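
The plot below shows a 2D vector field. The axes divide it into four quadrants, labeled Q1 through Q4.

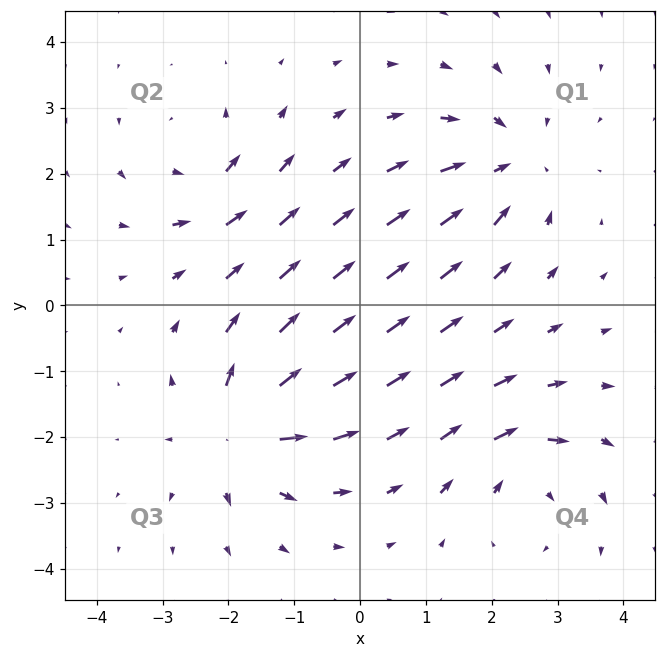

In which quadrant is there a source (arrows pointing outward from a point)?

The source sits at approximately (-1.9, -1.9), which lies in quadrant Q3. The divergence there is about +7, positive as expected for a source.

Q3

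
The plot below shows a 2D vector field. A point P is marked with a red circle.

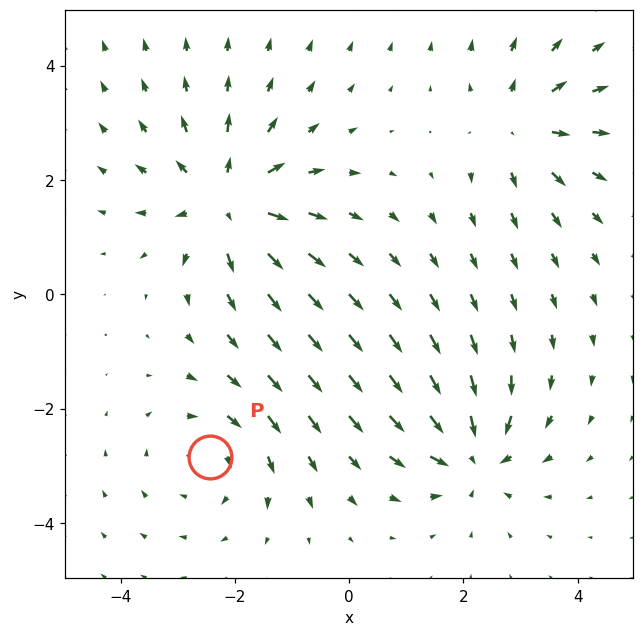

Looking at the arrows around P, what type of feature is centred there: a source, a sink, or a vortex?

vortex

At P (-2.4, -2.8) the arrows circulate clockwise. Divergence ≈0, curl about -3 — near-zero divergence with nonzero curl is a vortex.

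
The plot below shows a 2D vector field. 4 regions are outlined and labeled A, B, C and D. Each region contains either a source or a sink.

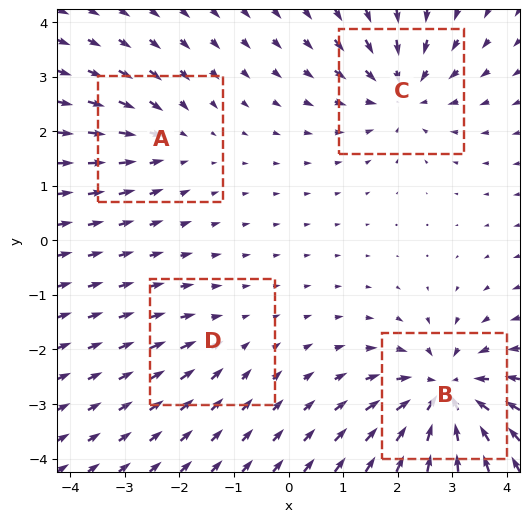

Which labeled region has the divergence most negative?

Divergence at each region's feature centre — A: about -3, B: about -8, C: about -5, D: about -2. Region B is most negative.

B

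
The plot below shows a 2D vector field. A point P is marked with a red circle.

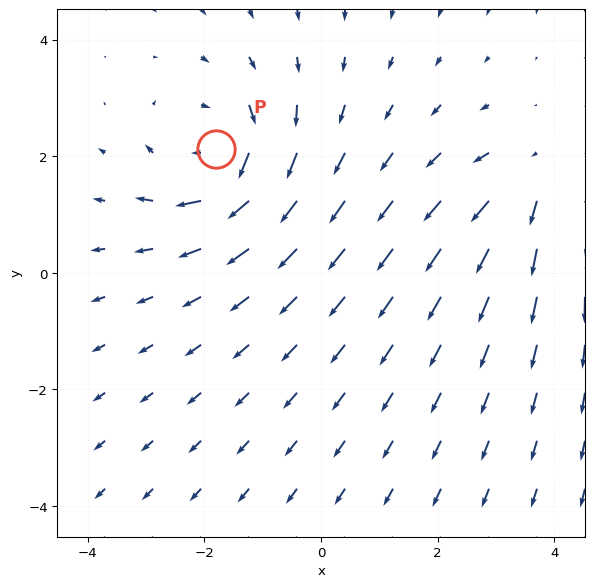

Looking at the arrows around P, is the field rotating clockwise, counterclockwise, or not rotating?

Near P at (-1.8, 2.1) the arrows circulate clockwise. The curl (z-component) there is about -5; negative curl means clockwise rotation.

clockwise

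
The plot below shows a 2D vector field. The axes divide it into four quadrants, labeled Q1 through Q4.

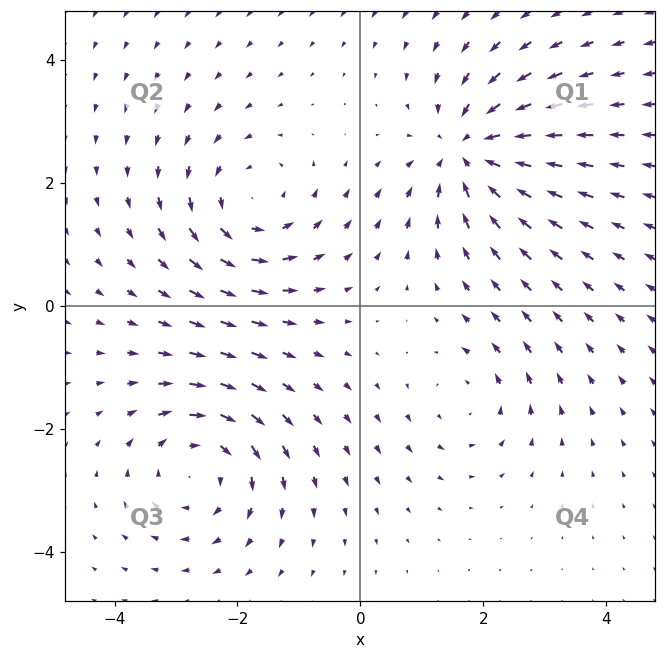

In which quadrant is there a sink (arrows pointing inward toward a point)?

Q1

The sink sits at approximately (1.8, 2.5), which lies in quadrant Q1. The divergence there is about -6, negative as expected for a sink.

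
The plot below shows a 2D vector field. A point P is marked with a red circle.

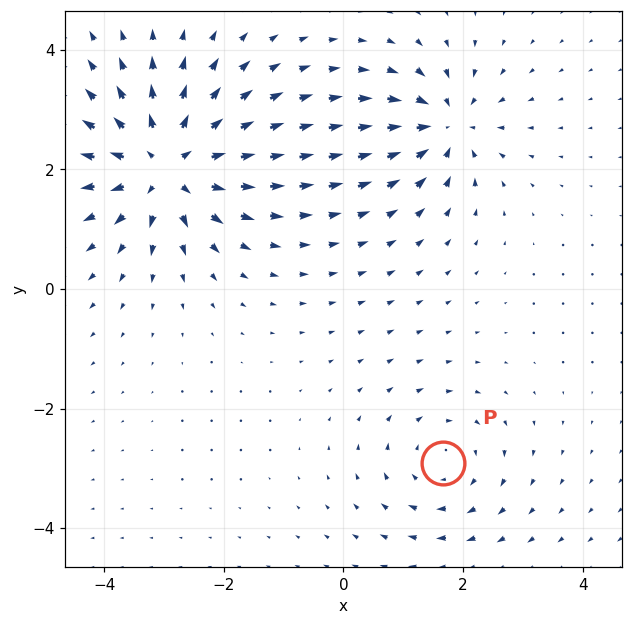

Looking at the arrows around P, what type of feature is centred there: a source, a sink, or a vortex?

vortex

At P (1.7, -2.9) the arrows circulate clockwise. Divergence ≈0, curl about -3 — near-zero divergence with nonzero curl is a vortex.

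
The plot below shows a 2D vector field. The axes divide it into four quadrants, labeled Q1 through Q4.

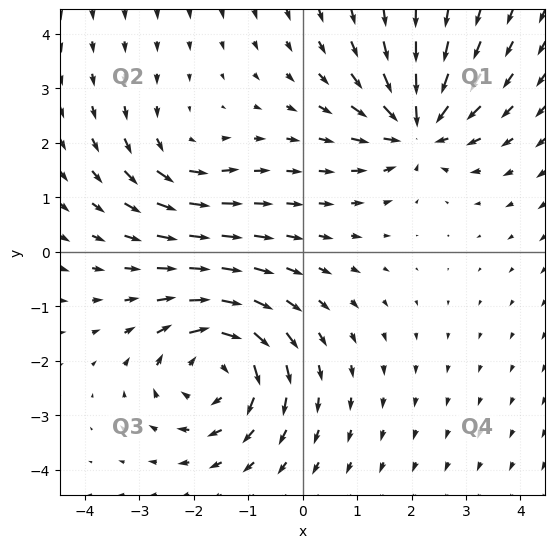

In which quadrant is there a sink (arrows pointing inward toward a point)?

Q1

The sink sits at approximately (2.1, 2.3), which lies in quadrant Q1. The divergence there is about -6, negative as expected for a sink.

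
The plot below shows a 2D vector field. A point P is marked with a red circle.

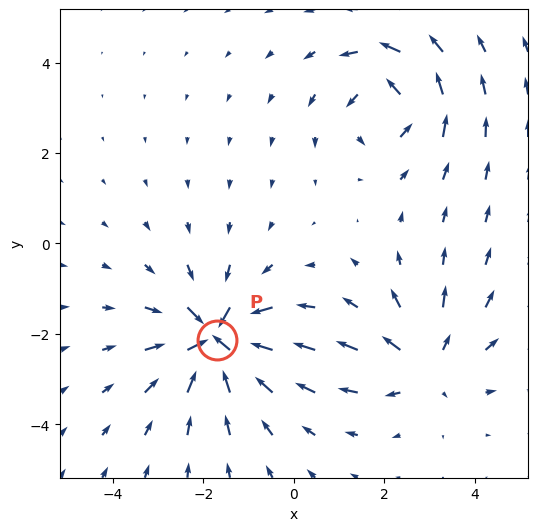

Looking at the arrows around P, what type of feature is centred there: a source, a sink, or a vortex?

sink

At P (-1.7, -2.1) the arrows converge inward. Divergence about -6, curl ≈0 — negative divergence with near-zero curl is a sink.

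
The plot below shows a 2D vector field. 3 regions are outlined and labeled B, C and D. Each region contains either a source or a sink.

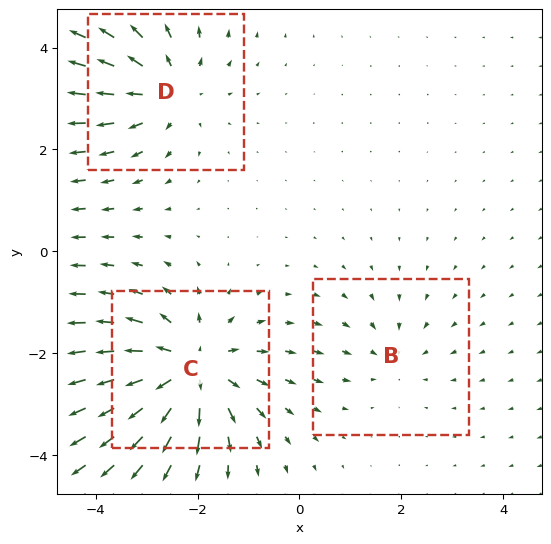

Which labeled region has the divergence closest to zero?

B

Divergence at each region's feature centre — B: about -2, C: about +5, D: about +4. Region B is closest to zero.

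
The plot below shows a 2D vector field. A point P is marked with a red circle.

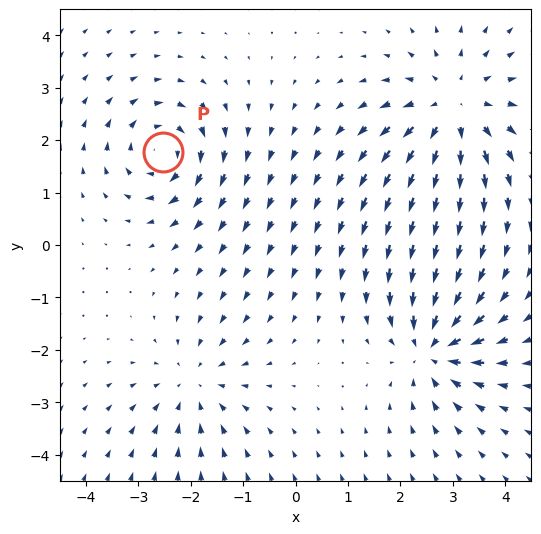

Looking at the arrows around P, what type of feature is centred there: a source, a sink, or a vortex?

At P (-2.5, 1.8) the arrows circulate clockwise. Divergence ≈0, curl about -4 — near-zero divergence with nonzero curl is a vortex.

vortex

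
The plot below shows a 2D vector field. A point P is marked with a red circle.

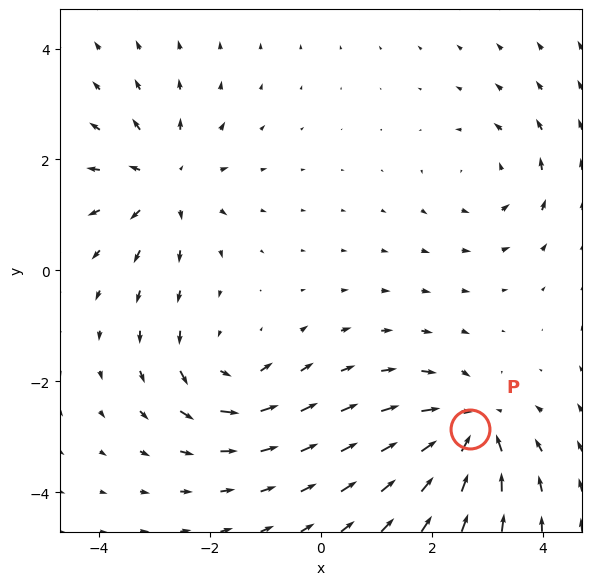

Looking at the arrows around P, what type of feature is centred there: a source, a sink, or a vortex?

At P (2.7, -2.9) the arrows converge inward. Divergence about -6, curl ≈0 — negative divergence with near-zero curl is a sink.

sink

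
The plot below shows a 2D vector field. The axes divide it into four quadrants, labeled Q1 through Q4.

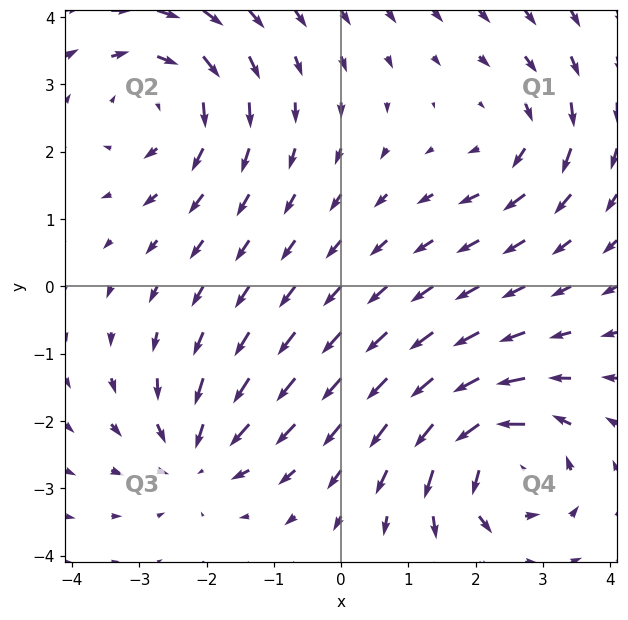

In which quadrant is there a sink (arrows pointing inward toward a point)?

Q3

The sink sits at approximately (-2.2, -2.5), which lies in quadrant Q3. The divergence there is about -4, negative as expected for a sink.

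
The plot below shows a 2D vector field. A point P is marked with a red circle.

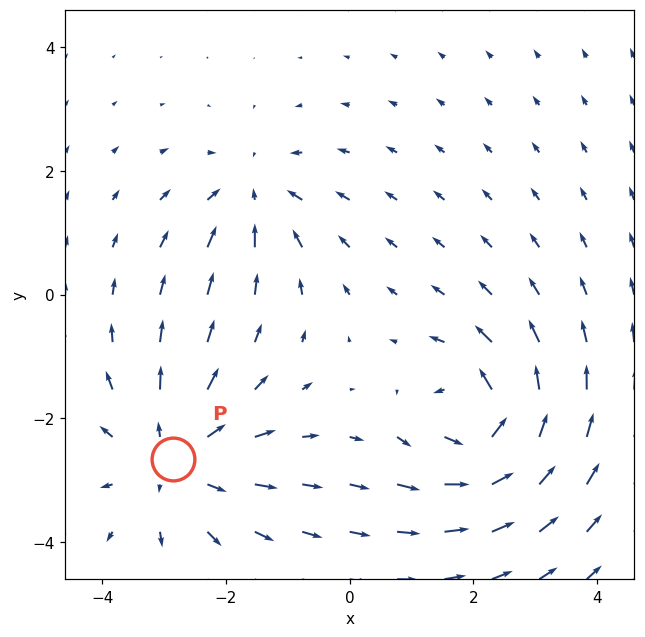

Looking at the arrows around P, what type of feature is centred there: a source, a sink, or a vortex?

source

At P (-2.9, -2.7) the arrows spread outward. Divergence about +4, curl ≈0 — positive divergence with near-zero curl is a source.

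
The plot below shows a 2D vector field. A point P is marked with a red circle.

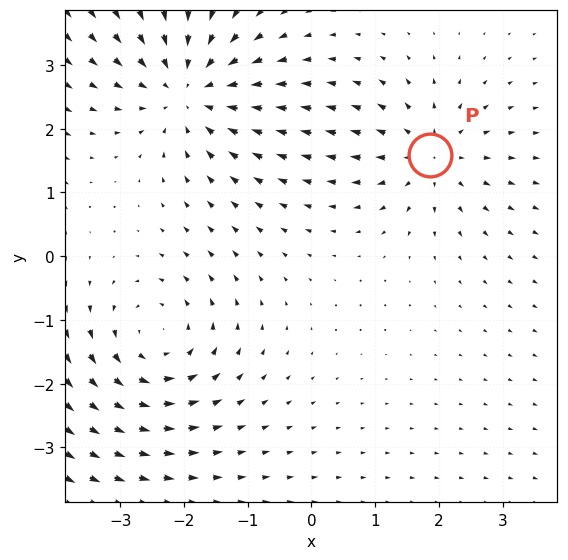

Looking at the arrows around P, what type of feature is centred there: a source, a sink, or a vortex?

source

At P (1.9, 1.6) the arrows spread outward. Divergence about +3, curl ≈0 — positive divergence with near-zero curl is a source.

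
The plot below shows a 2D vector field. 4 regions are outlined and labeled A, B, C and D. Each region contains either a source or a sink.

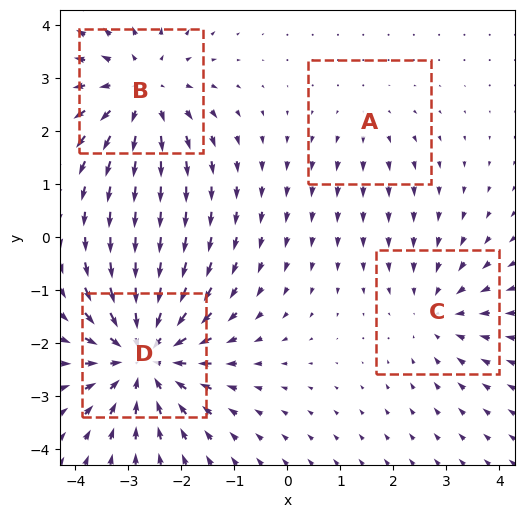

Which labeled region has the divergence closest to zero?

A

Divergence at each region's feature centre — A: about +2, B: about +4, C: about -3, D: about -6. Region A is closest to zero.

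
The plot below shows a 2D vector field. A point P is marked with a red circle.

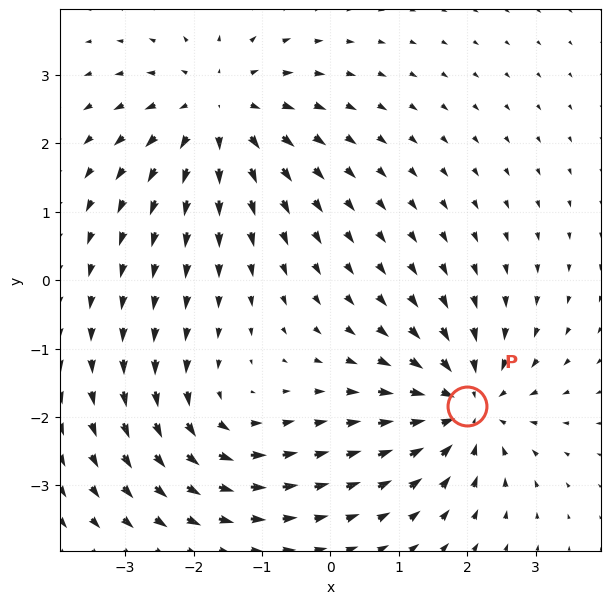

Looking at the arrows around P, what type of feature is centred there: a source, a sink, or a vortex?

sink

At P (2.0, -1.8) the arrows converge inward. Divergence about -4, curl ≈0 — negative divergence with near-zero curl is a sink.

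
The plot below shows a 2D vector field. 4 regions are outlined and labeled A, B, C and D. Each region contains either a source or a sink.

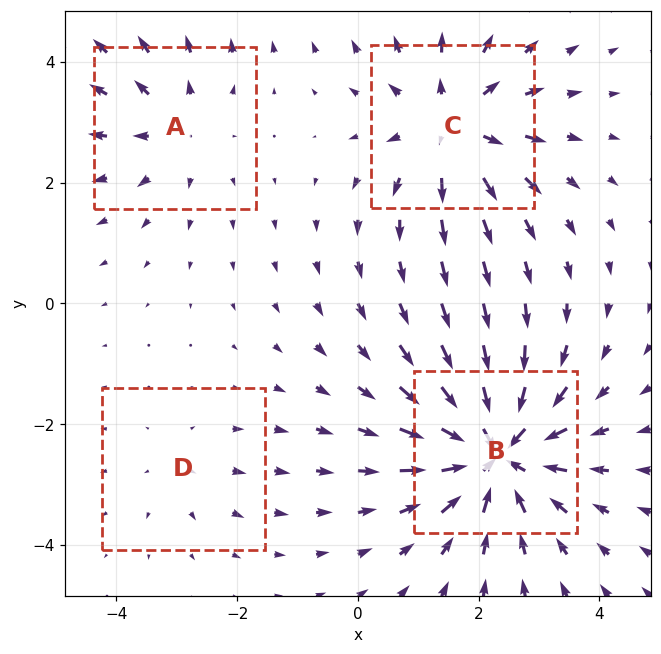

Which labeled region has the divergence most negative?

Divergence at each region's feature centre — A: about +3, B: about -7, C: about +5, D: about +2. Region B is most negative.

B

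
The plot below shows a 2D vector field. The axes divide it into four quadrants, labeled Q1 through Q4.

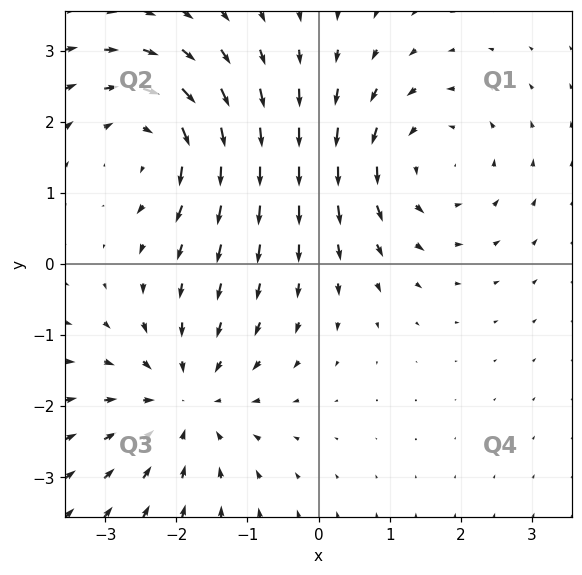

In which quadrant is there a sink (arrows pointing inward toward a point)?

Q3

The sink sits at approximately (-1.9, -1.9), which lies in quadrant Q3. The divergence there is about -4, negative as expected for a sink.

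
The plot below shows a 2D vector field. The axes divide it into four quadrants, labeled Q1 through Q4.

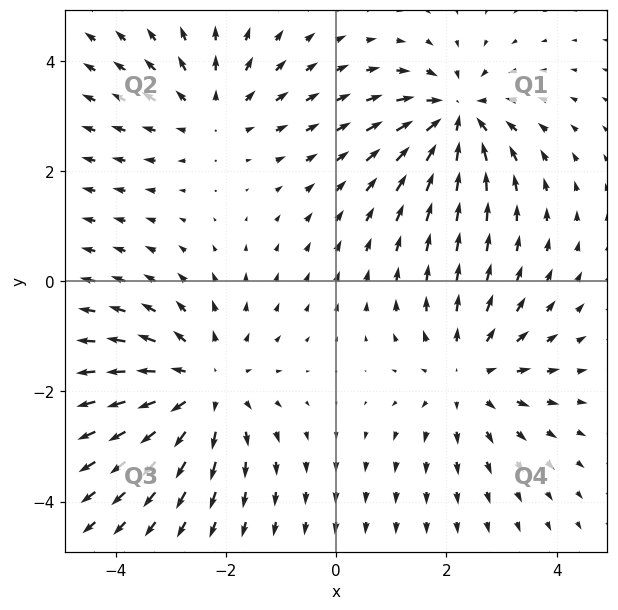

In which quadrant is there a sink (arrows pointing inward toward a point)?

The sink sits at approximately (2.2, 3.0), which lies in quadrant Q1. The divergence there is about -5, negative as expected for a sink.

Q1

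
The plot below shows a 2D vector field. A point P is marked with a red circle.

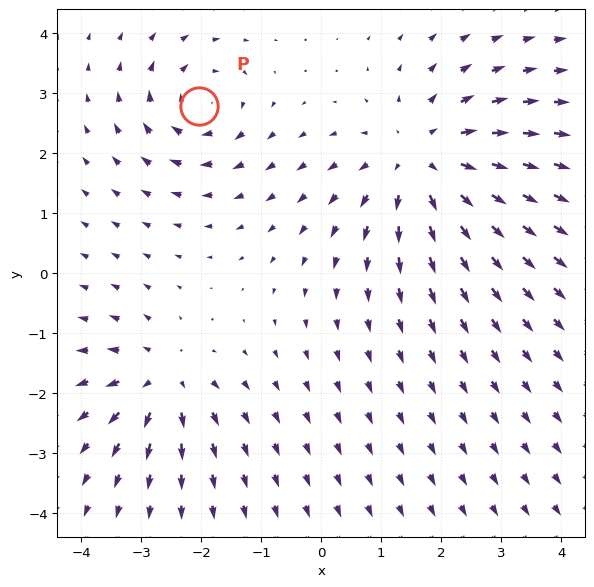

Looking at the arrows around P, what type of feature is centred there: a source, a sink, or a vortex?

At P (-2.0, 2.8) the arrows circulate clockwise. Divergence ≈0, curl about -4 — near-zero divergence with nonzero curl is a vortex.

vortex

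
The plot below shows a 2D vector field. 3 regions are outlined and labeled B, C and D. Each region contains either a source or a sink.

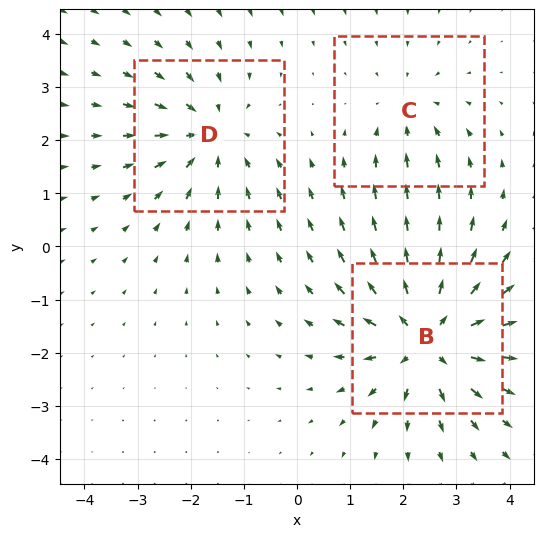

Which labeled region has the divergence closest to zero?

Divergence at each region's feature centre — B: about +5, C: about -2, D: about -3. Region C is closest to zero.

C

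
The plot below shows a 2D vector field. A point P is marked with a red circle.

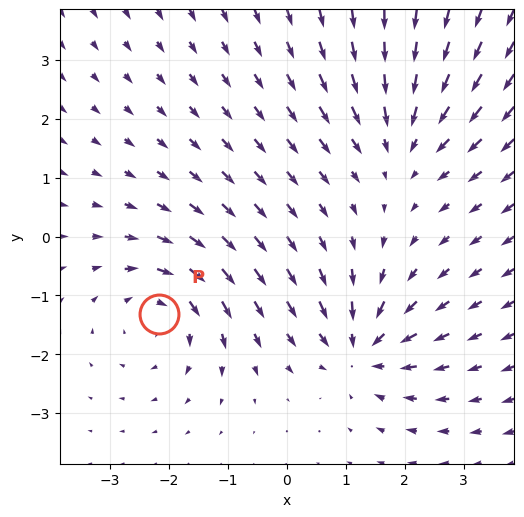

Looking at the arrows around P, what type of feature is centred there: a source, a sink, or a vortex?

vortex

At P (-2.2, -1.3) the arrows circulate clockwise. Divergence ≈0, curl about -4 — near-zero divergence with nonzero curl is a vortex.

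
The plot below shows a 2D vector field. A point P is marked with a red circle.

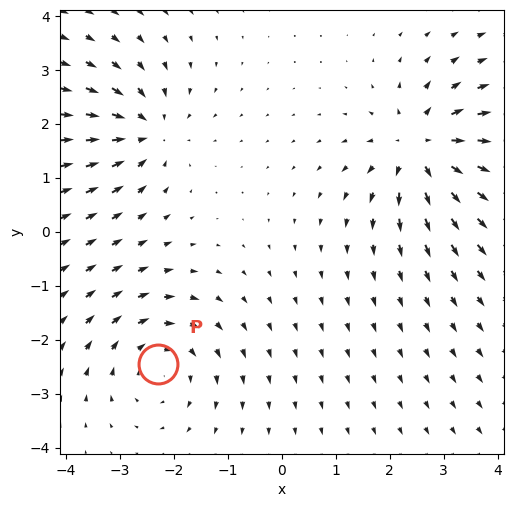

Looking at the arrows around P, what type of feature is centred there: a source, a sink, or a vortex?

vortex

At P (-2.3, -2.4) the arrows circulate clockwise. Divergence ≈0, curl about -3 — near-zero divergence with nonzero curl is a vortex.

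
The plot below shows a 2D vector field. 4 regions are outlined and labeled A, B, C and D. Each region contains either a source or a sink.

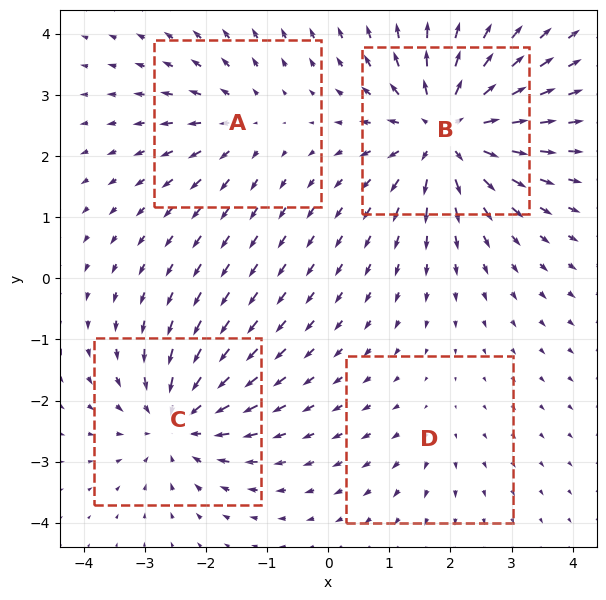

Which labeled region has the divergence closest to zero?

Divergence at each region's feature centre — A: about +3, B: about +7, C: about -5, D: about +2. Region D is closest to zero.

D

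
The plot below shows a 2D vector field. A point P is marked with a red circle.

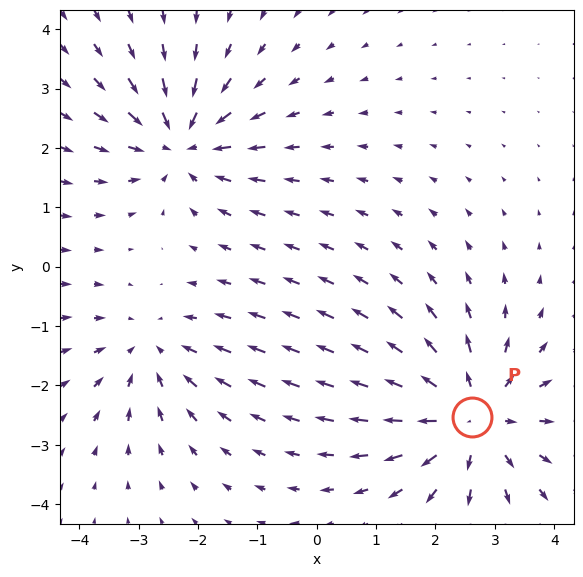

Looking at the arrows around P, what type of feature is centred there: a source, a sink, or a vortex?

At P (2.6, -2.5) the arrows spread outward. Divergence about +4, curl ≈0 — positive divergence with near-zero curl is a source.

source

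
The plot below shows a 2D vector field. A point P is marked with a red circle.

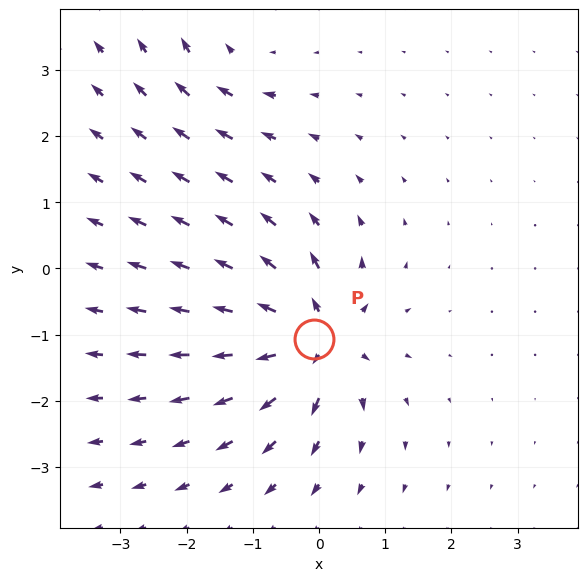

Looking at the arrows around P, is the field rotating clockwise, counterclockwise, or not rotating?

Near P at (-0.1, -1.1) the arrows show no circulation. The curl there is ≈0.

not rotating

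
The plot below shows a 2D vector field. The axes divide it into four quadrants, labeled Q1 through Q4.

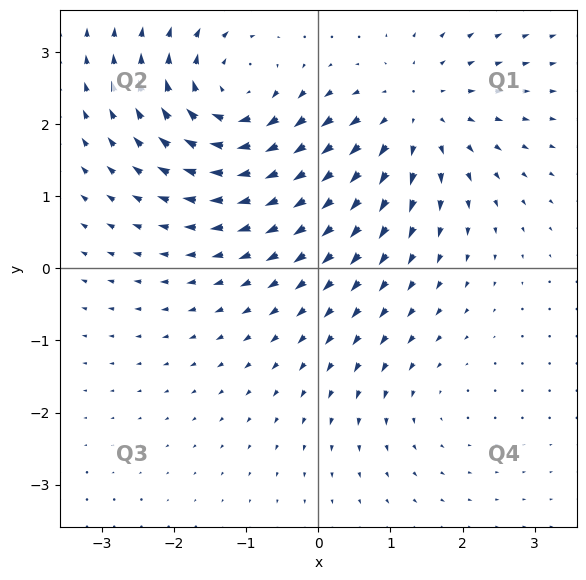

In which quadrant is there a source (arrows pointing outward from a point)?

The source sits at approximately (1.3, 2.1), which lies in quadrant Q1. The divergence there is about +4, positive as expected for a source.

Q1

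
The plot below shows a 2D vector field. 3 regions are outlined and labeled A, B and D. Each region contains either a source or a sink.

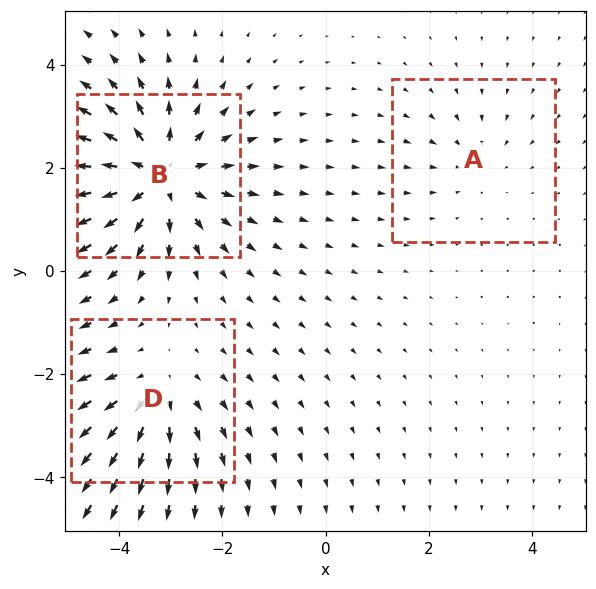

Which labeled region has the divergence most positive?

Divergence at each region's feature centre — A: about -2, B: about +5, D: about +3. Region B is most positive.

B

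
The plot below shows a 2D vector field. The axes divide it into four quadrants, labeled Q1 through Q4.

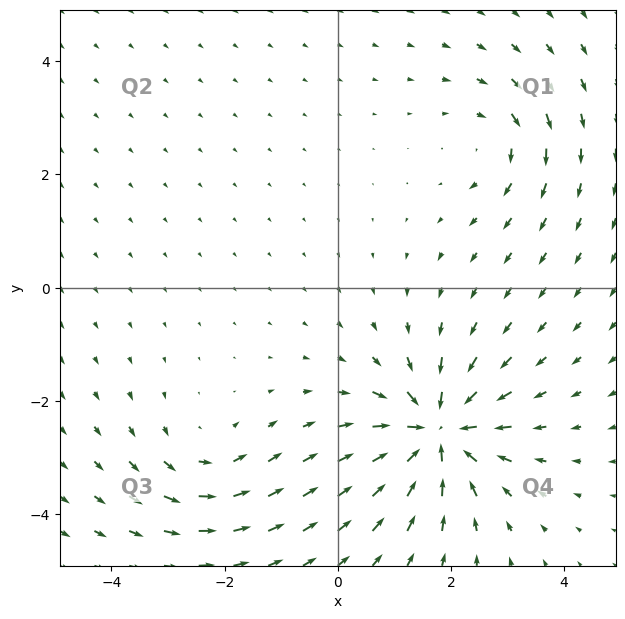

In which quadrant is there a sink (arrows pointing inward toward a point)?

Q4

The sink sits at approximately (1.8, -2.5), which lies in quadrant Q4. The divergence there is about -7, negative as expected for a sink.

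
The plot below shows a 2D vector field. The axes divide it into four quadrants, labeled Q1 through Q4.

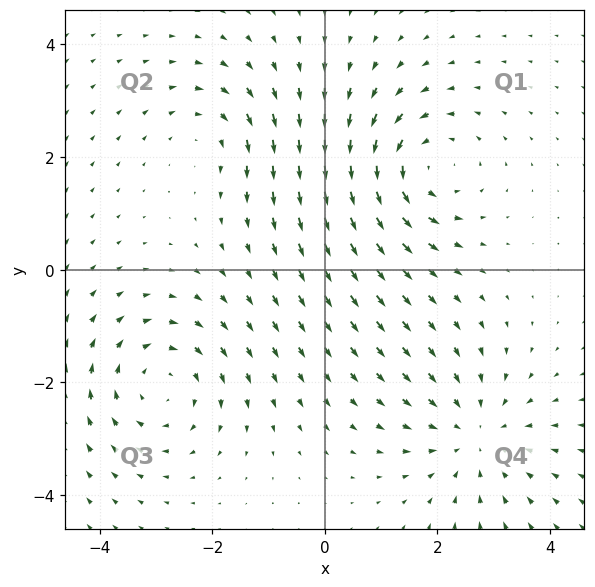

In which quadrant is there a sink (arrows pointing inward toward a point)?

Q4

The sink sits at approximately (2.7, -2.9), which lies in quadrant Q4. The divergence there is about -3, negative as expected for a sink.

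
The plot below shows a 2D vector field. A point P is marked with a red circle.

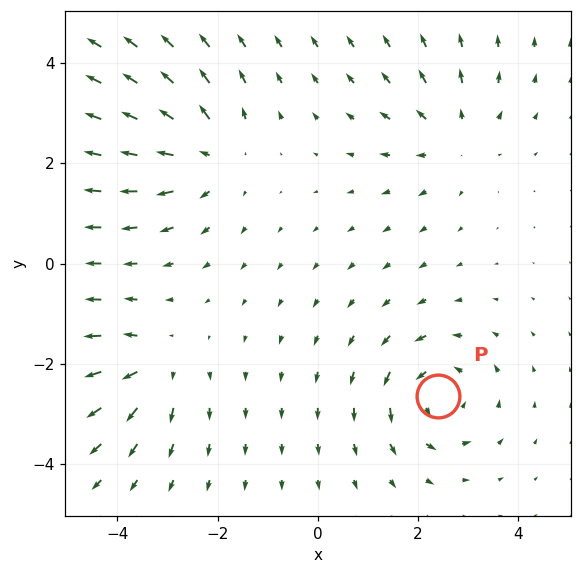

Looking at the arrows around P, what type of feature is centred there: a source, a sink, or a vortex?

vortex

At P (2.4, -2.6) the arrows circulate counterclockwise. Divergence ≈0, curl about +5 — near-zero divergence with nonzero curl is a vortex.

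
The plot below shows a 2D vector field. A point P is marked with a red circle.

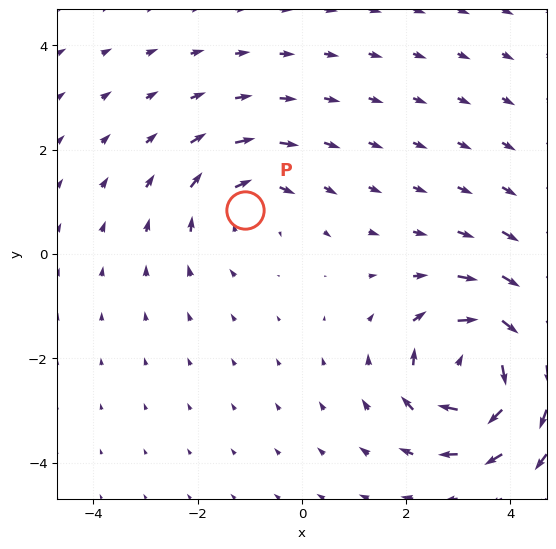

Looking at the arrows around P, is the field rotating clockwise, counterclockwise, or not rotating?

clockwise

Near P at (-1.1, 0.8) the arrows circulate clockwise. The curl (z-component) there is about -3; negative curl means clockwise rotation.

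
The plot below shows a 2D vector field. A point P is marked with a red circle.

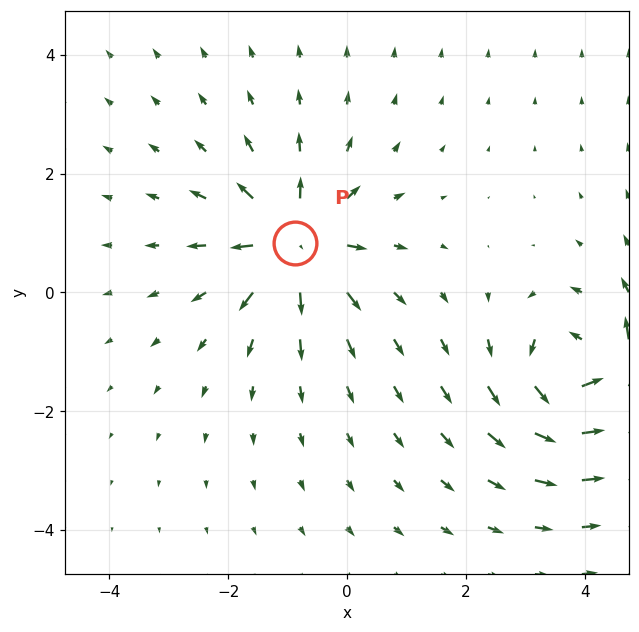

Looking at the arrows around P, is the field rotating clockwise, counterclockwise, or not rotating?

Near P at (-0.9, 0.8) the arrows show no circulation. The curl there is ≈0.

not rotating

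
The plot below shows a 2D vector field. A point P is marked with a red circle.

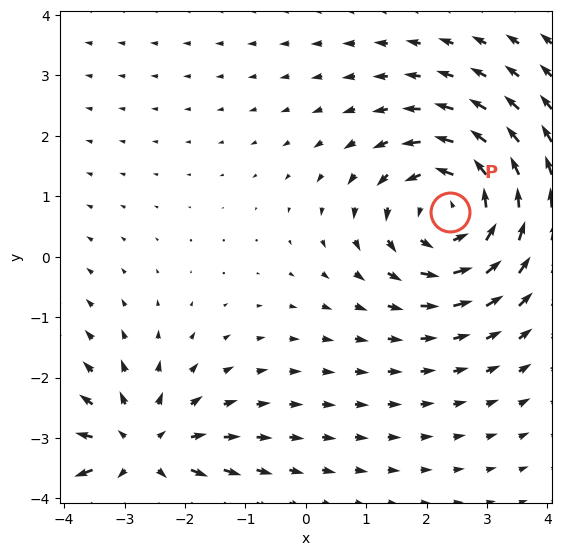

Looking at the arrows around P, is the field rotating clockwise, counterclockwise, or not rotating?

Near P at (2.4, 0.7) the arrows circulate counterclockwise. The curl (z-component) there is about +4; positive curl means counterclockwise rotation.

counterclockwise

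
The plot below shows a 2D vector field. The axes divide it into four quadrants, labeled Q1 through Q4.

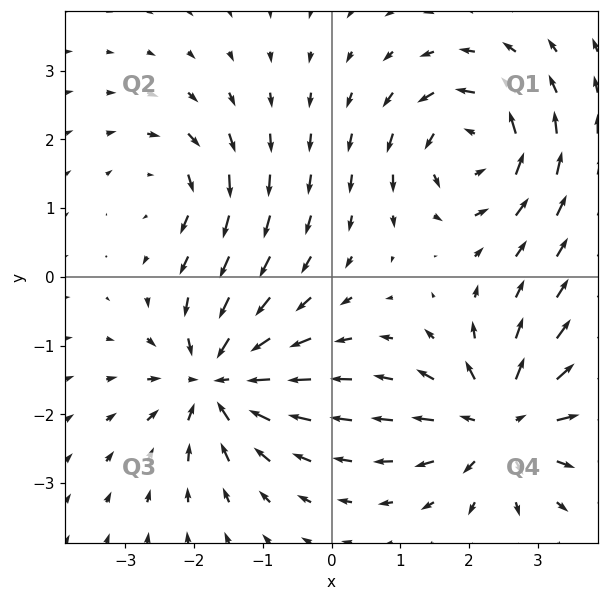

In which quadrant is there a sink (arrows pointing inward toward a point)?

Q3

The sink sits at approximately (-1.7, -1.5), which lies in quadrant Q3. The divergence there is about -6, negative as expected for a sink.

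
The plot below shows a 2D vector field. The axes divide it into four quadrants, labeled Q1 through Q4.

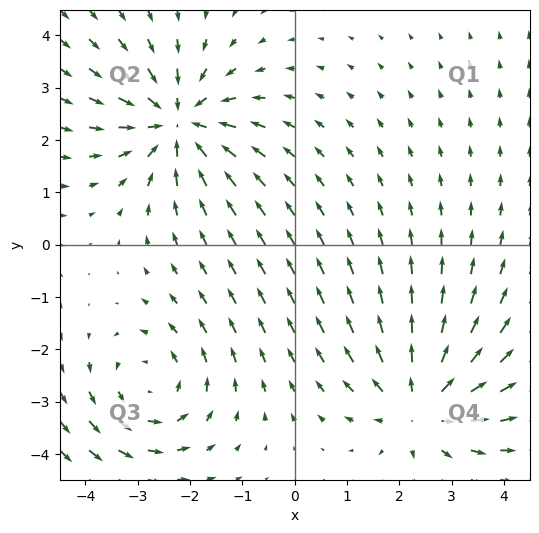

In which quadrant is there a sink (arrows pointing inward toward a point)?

The sink sits at approximately (-2.2, 2.3), which lies in quadrant Q2. The divergence there is about -5, negative as expected for a sink.

Q2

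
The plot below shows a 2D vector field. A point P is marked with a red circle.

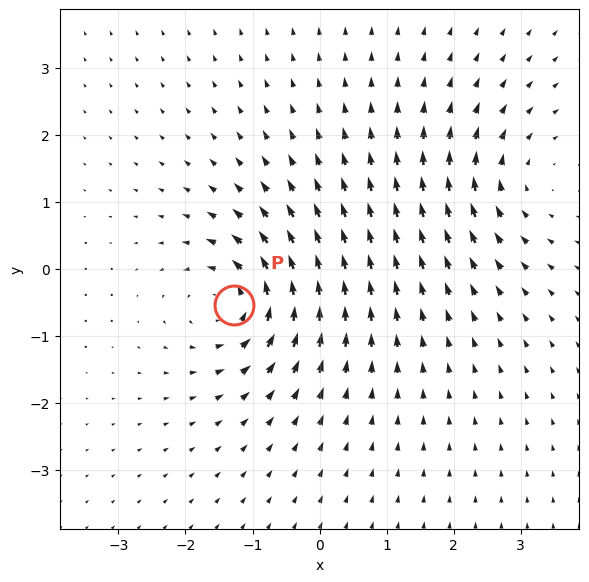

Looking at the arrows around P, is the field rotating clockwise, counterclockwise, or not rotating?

Near P at (-1.3, -0.5) the arrows circulate counterclockwise. The curl (z-component) there is about +4; positive curl means counterclockwise rotation.

counterclockwise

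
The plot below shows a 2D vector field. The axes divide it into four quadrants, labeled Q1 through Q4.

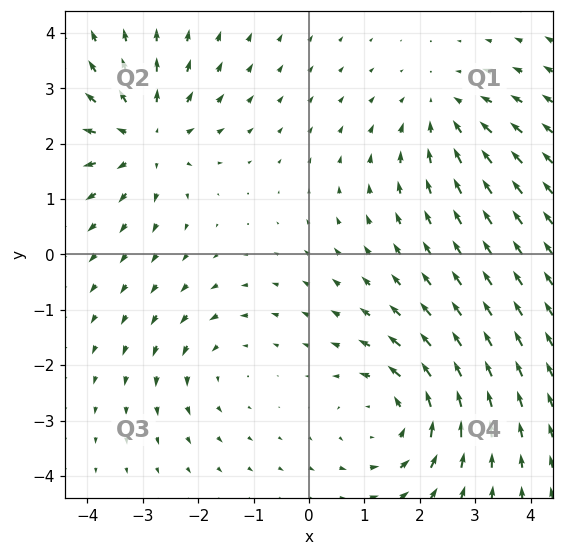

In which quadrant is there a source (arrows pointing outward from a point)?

Q2

The source sits at approximately (-2.9, 2.1), which lies in quadrant Q2. The divergence there is about +4, positive as expected for a source.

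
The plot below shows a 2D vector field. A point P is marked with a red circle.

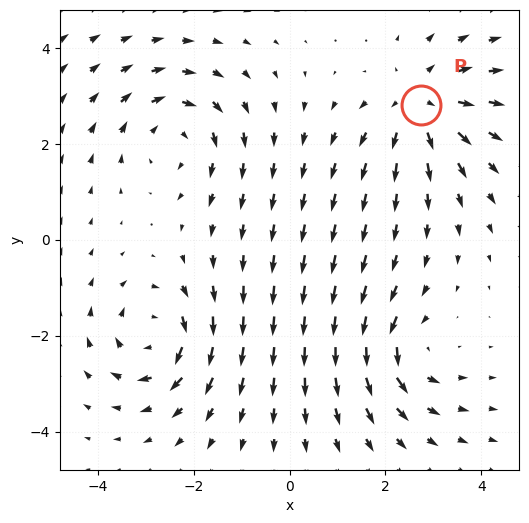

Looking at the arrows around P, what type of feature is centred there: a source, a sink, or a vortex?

At P (2.7, 2.8) the arrows spread outward. Divergence about +4, curl ≈0 — positive divergence with near-zero curl is a source.

source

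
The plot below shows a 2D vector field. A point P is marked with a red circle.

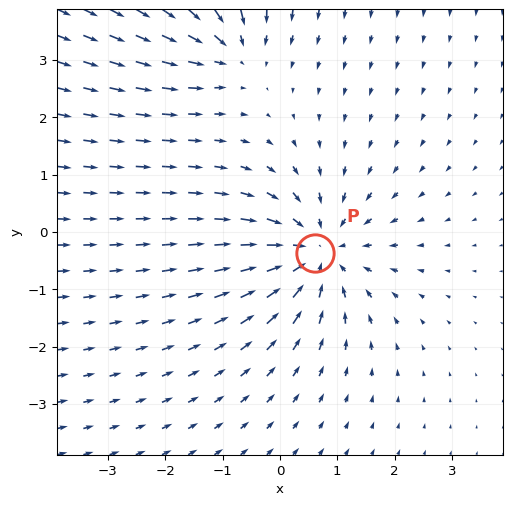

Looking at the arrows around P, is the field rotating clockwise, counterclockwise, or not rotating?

not rotating

Near P at (0.6, -0.4) the arrows show no circulation. The curl there is ≈0.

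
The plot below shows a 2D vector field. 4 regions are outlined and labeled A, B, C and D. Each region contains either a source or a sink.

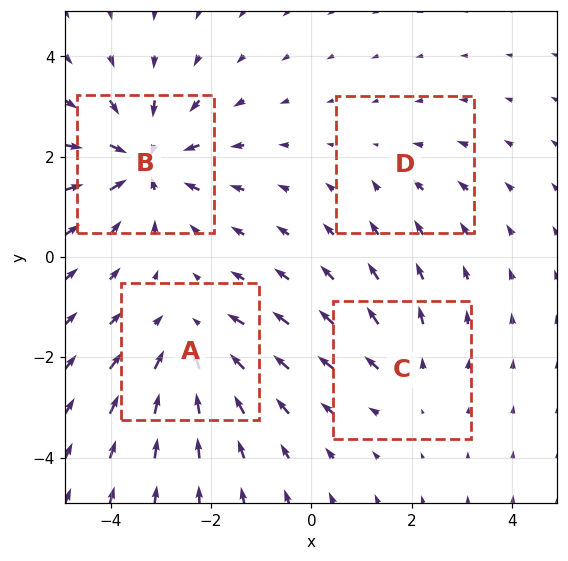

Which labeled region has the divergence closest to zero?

Divergence at each region's feature centre — A: about -4, B: about -6, C: about +3, D: about -2. Region D is closest to zero.

D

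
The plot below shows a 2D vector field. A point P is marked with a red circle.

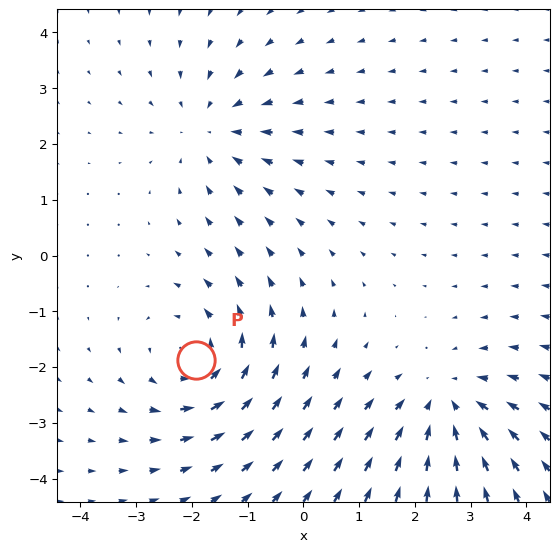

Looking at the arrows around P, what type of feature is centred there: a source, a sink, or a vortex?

vortex

At P (-1.9, -1.9) the arrows circulate counterclockwise. Divergence ≈0, curl about +4 — near-zero divergence with nonzero curl is a vortex.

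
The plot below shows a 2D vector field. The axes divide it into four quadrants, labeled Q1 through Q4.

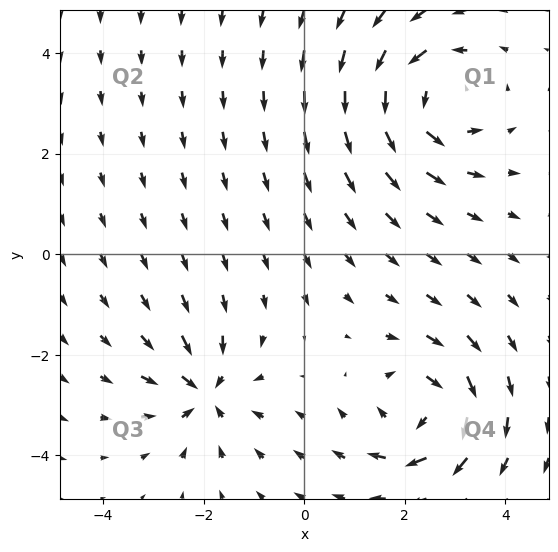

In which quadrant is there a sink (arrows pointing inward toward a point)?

Q3

The sink sits at approximately (-2.0, -2.7), which lies in quadrant Q3. The divergence there is about -4, negative as expected for a sink.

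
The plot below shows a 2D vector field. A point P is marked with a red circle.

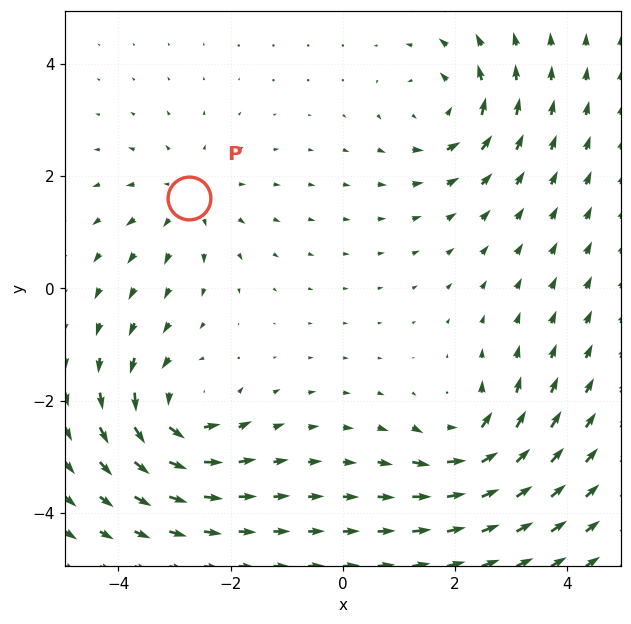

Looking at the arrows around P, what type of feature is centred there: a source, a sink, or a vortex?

source

At P (-2.7, 1.6) the arrows spread outward. Divergence about +3, curl ≈0 — positive divergence with near-zero curl is a source.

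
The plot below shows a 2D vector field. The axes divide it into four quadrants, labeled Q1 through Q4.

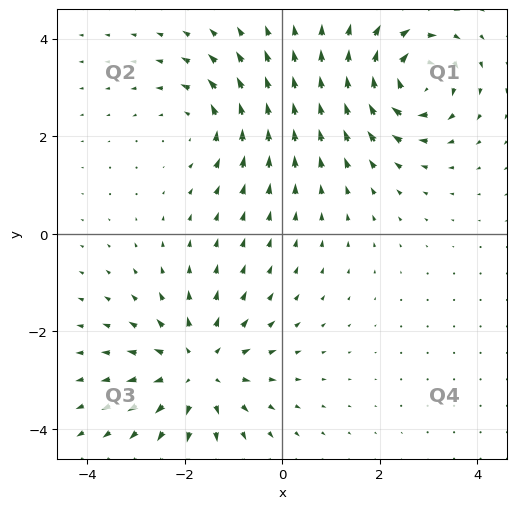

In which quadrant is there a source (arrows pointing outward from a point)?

The source sits at approximately (-1.7, -2.8), which lies in quadrant Q3. The divergence there is about +4, positive as expected for a source.

Q3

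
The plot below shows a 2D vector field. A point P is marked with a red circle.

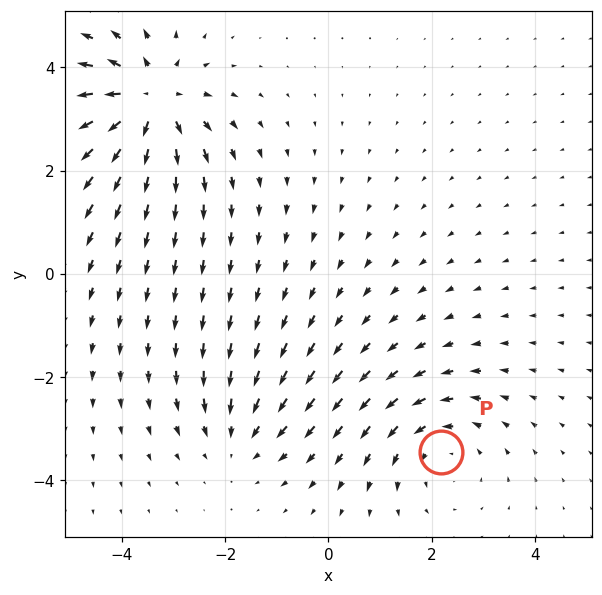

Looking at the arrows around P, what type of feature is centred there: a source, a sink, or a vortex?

vortex

At P (2.2, -3.4) the arrows circulate counterclockwise. Divergence ≈0, curl about +3 — near-zero divergence with nonzero curl is a vortex.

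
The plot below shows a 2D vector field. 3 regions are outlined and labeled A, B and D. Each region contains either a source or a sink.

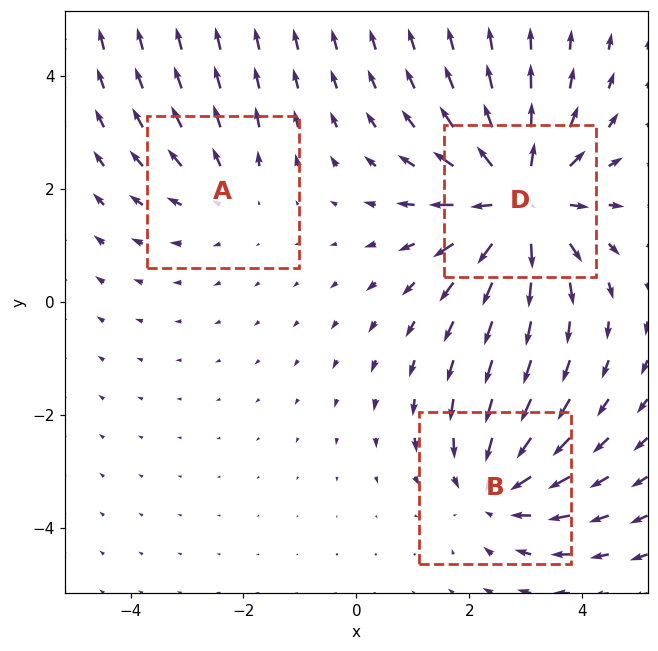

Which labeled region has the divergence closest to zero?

Divergence at each region's feature centre — A: about +2, B: about -3, D: about +4. Region A is closest to zero.

A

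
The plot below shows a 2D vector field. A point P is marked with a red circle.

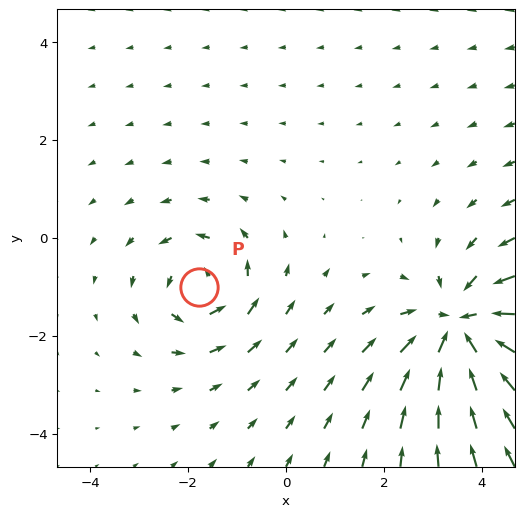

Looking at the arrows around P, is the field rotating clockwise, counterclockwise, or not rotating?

counterclockwise

Near P at (-1.8, -1.0) the arrows circulate counterclockwise. The curl (z-component) there is about +4; positive curl means counterclockwise rotation.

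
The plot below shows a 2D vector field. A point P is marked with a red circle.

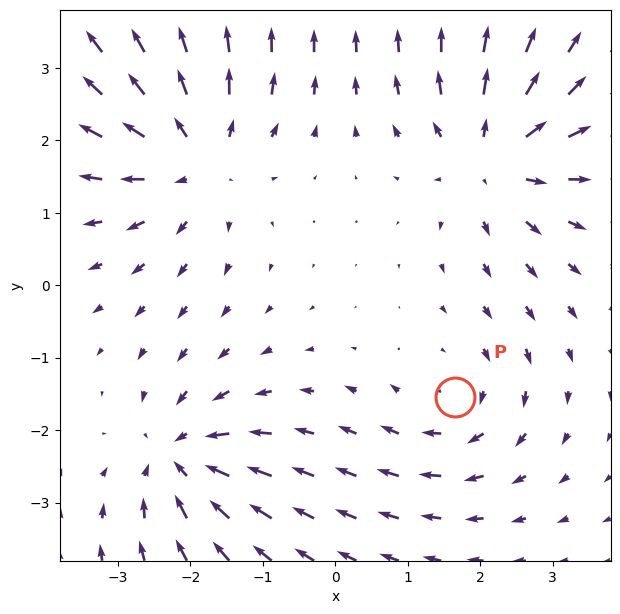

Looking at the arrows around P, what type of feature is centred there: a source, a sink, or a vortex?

At P (1.6, -1.5) the arrows circulate clockwise. Divergence ≈0, curl about -3 — near-zero divergence with nonzero curl is a vortex.

vortex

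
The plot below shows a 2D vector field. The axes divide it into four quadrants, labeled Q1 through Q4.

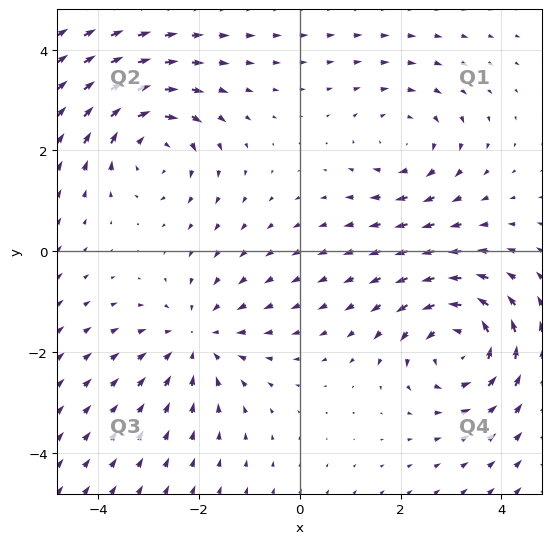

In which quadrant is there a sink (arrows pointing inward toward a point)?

Q3

The sink sits at approximately (-2.0, -1.7), which lies in quadrant Q3. The divergence there is about -3, negative as expected for a sink.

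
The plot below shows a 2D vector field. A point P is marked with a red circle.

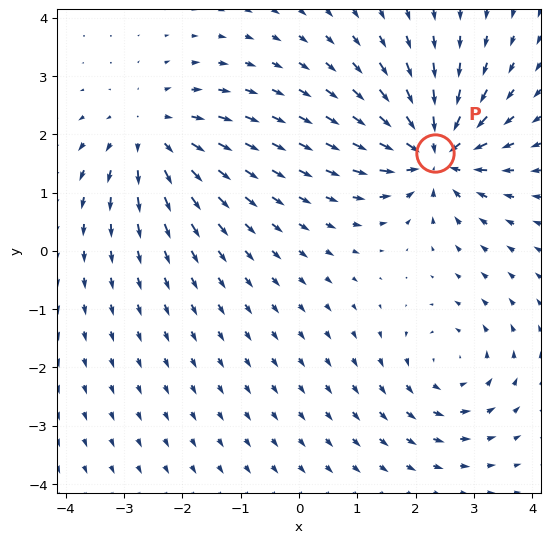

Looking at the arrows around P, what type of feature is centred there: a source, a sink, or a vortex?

At P (2.3, 1.7) the arrows converge inward. Divergence about -7, curl ≈0 — negative divergence with near-zero curl is a sink.

sink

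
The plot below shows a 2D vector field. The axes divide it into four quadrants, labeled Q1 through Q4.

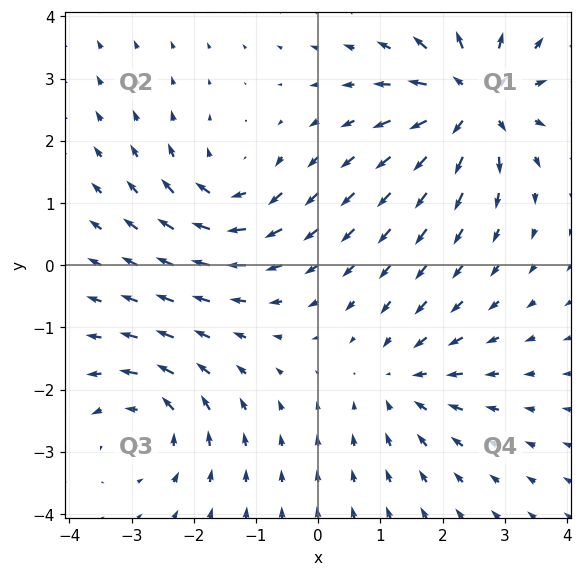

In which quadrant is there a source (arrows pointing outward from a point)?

The source sits at approximately (2.5, 2.7), which lies in quadrant Q1. The divergence there is about +6, positive as expected for a source.

Q1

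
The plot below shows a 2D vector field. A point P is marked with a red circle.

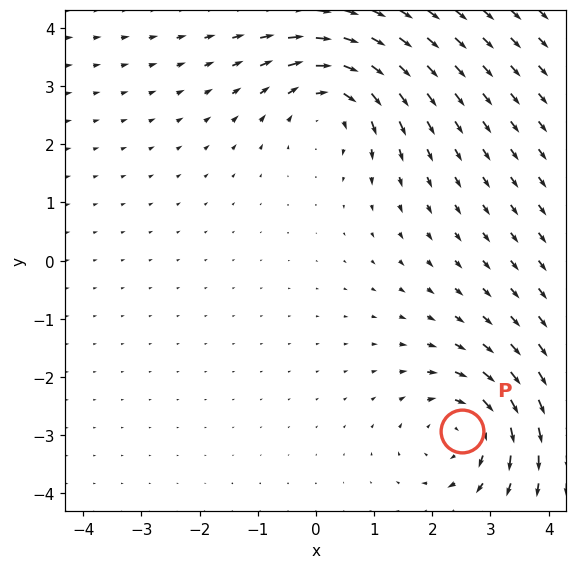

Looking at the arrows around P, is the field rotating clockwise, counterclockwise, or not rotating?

Near P at (2.5, -2.9) the arrows circulate clockwise. The curl (z-component) there is about -4; negative curl means clockwise rotation.

clockwise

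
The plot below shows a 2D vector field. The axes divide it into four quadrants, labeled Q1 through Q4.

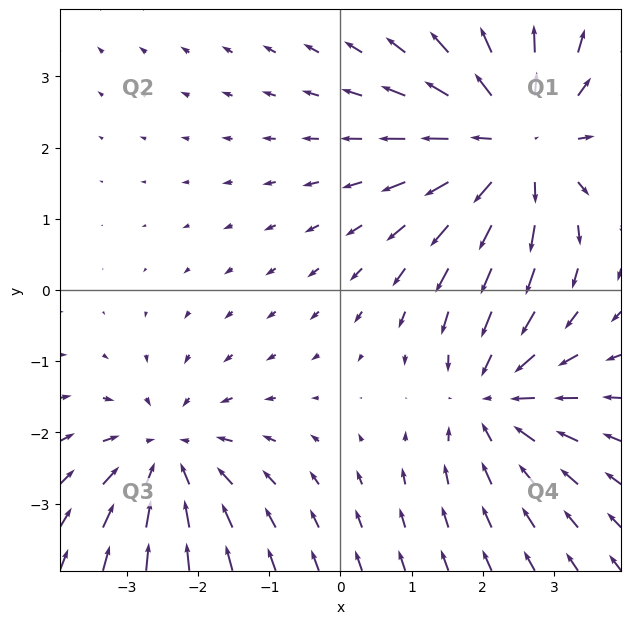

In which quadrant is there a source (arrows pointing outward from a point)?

Q1

The source sits at approximately (2.5, 2.1), which lies in quadrant Q1. The divergence there is about +3, positive as expected for a source.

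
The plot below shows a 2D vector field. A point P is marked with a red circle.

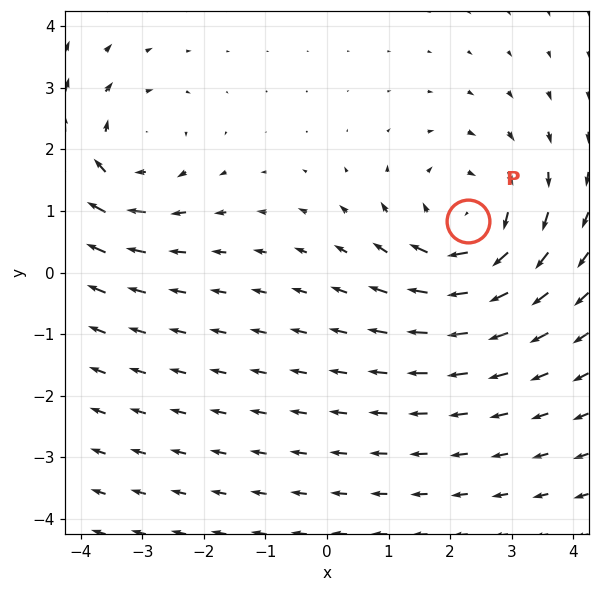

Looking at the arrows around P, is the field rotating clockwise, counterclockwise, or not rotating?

clockwise

Near P at (2.3, 0.8) the arrows circulate clockwise. The curl (z-component) there is about -3; negative curl means clockwise rotation.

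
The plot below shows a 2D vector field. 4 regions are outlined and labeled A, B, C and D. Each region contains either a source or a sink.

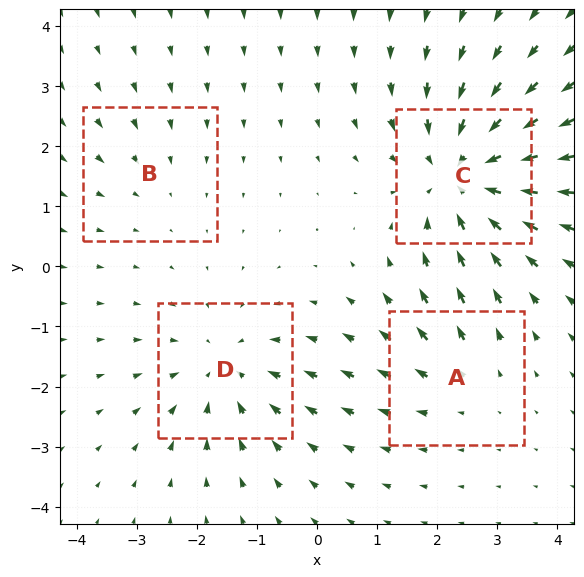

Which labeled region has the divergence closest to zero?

Divergence at each region's feature centre — A: about +3, B: about -2, C: about -6, D: about -4. Region B is closest to zero.

B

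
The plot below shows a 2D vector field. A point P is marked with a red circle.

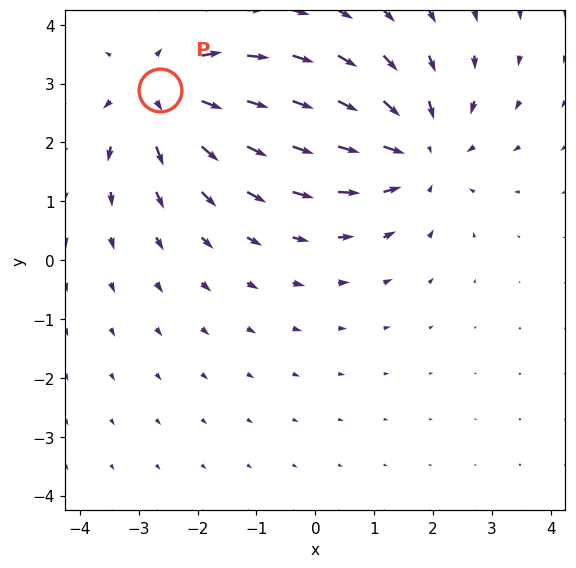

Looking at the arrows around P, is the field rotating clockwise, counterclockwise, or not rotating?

Near P at (-2.6, 2.9) the arrows show no circulation. The curl there is ≈0.

not rotating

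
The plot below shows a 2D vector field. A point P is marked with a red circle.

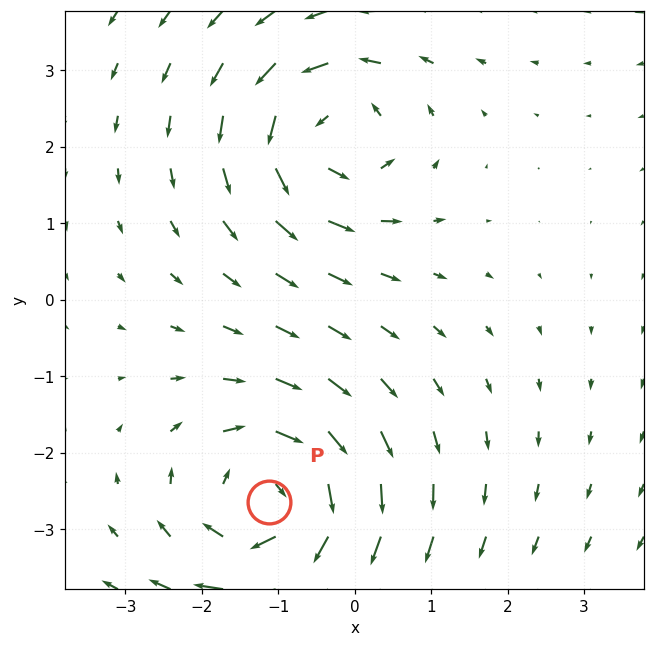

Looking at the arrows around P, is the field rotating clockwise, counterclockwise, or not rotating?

Near P at (-1.1, -2.6) the arrows circulate clockwise. The curl (z-component) there is about -4; negative curl means clockwise rotation.

clockwise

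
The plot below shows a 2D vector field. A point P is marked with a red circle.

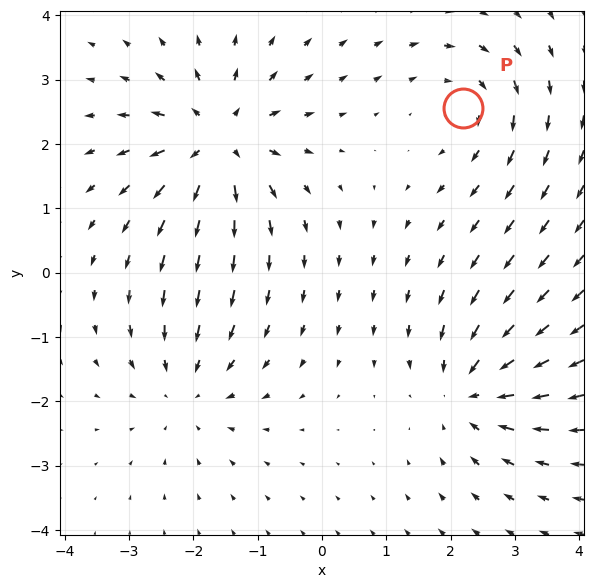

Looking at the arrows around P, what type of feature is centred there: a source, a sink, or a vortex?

vortex

At P (2.2, 2.6) the arrows circulate clockwise. Divergence ≈0, curl about -3 — near-zero divergence with nonzero curl is a vortex.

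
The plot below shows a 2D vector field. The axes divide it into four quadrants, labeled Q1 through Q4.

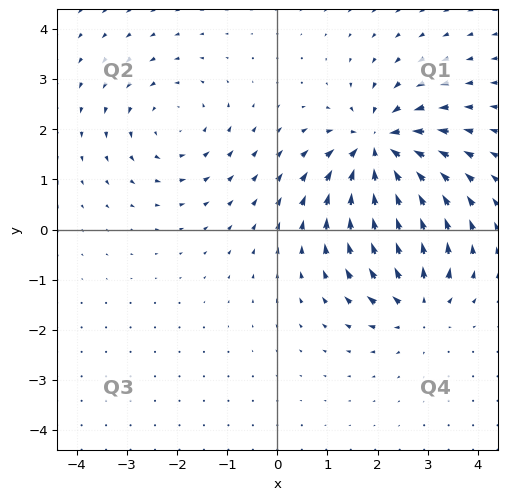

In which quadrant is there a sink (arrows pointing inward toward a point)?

The sink sits at approximately (2.0, 1.6), which lies in quadrant Q1. The divergence there is about -5, negative as expected for a sink.

Q1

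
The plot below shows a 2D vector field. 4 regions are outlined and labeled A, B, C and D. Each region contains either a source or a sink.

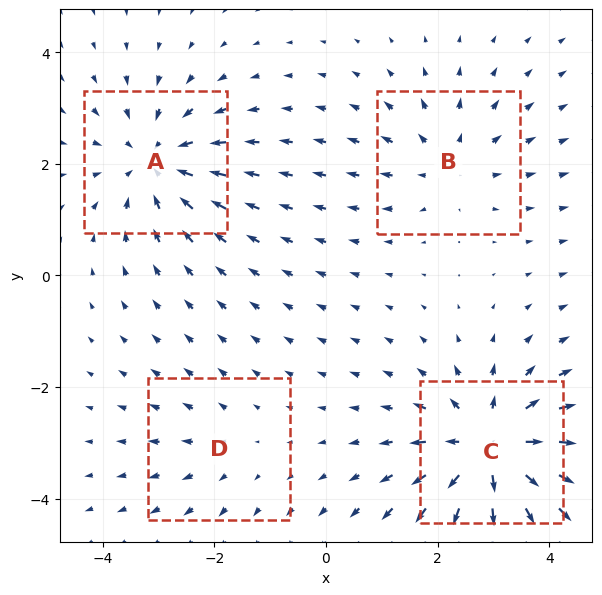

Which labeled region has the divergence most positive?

Divergence at each region's feature centre — A: about -5, B: about +3, C: about +6, D: about +2. Region C is most positive.

C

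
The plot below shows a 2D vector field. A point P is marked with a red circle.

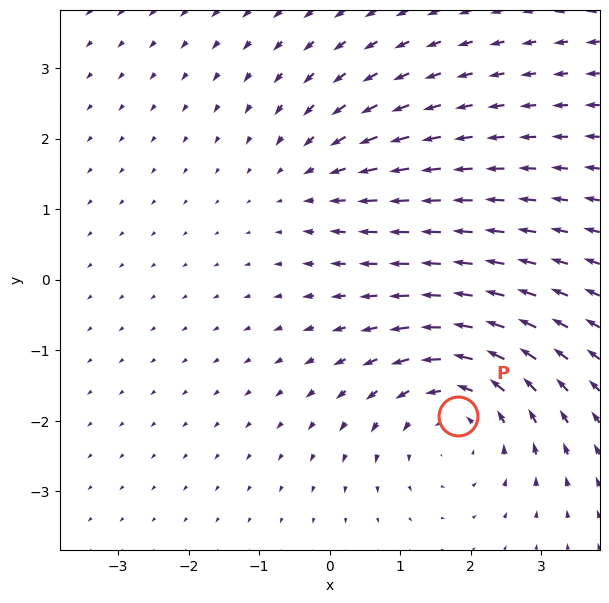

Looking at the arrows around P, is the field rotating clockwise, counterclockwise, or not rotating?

Near P at (1.8, -1.9) the arrows circulate counterclockwise. The curl (z-component) there is about +4; positive curl means counterclockwise rotation.

counterclockwise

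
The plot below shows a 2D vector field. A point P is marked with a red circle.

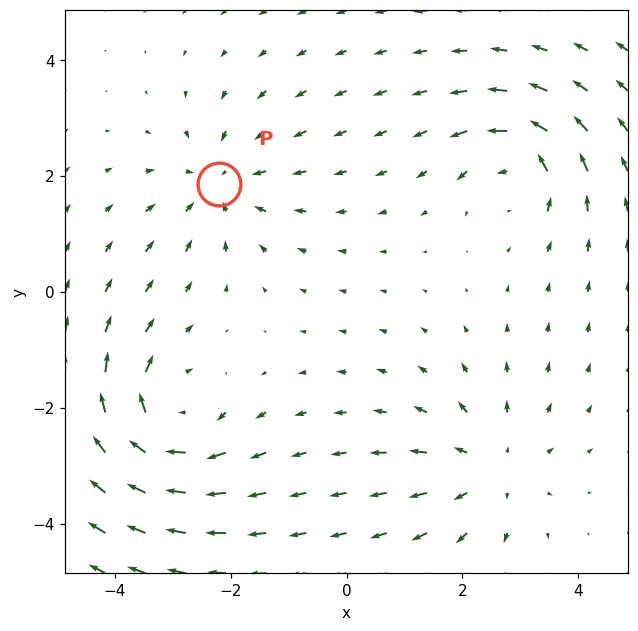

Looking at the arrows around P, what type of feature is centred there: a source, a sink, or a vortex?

sink

At P (-2.2, 1.9) the arrows converge inward. Divergence about -3, curl ≈0 — negative divergence with near-zero curl is a sink.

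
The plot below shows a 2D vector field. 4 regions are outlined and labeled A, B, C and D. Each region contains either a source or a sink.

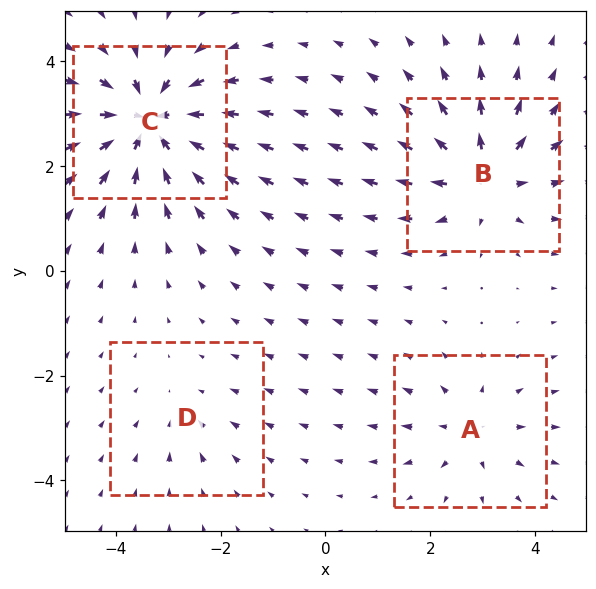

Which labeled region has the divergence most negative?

Divergence at each region's feature centre — A: about +4, B: about +6, C: about -7, D: about -2. Region C is most negative.

C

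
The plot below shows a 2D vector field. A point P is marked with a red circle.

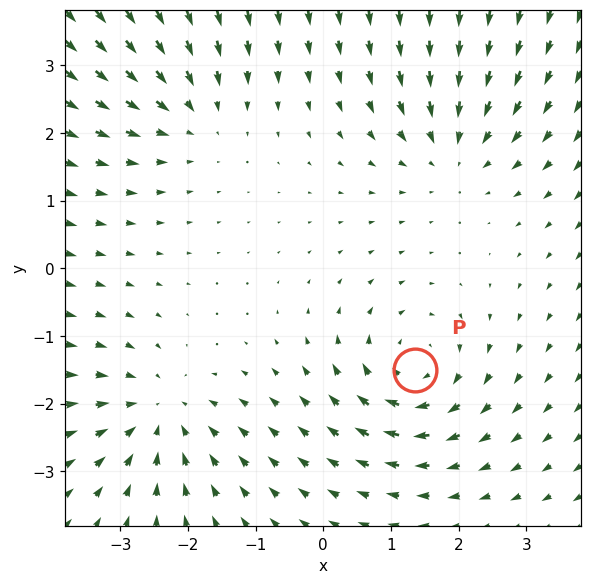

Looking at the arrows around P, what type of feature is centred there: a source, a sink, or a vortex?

vortex

At P (1.4, -1.5) the arrows circulate clockwise. Divergence ≈0, curl about -6 — near-zero divergence with nonzero curl is a vortex.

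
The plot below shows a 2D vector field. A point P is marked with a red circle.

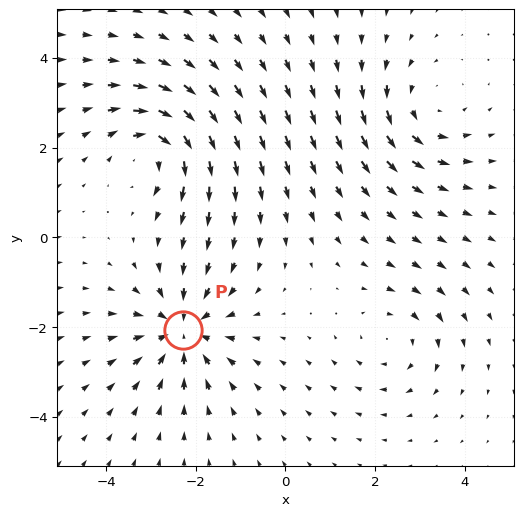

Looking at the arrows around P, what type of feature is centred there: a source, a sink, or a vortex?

At P (-2.3, -2.1) the arrows converge inward. Divergence about -5, curl ≈0 — negative divergence with near-zero curl is a sink.

sink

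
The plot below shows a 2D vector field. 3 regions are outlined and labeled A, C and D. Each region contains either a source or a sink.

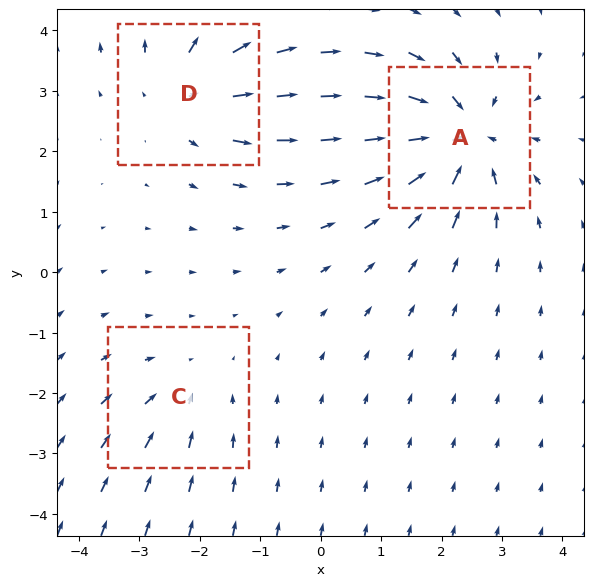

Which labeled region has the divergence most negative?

A

Divergence at each region's feature centre — A: about -6, C: about -2, D: about +4. Region A is most negative.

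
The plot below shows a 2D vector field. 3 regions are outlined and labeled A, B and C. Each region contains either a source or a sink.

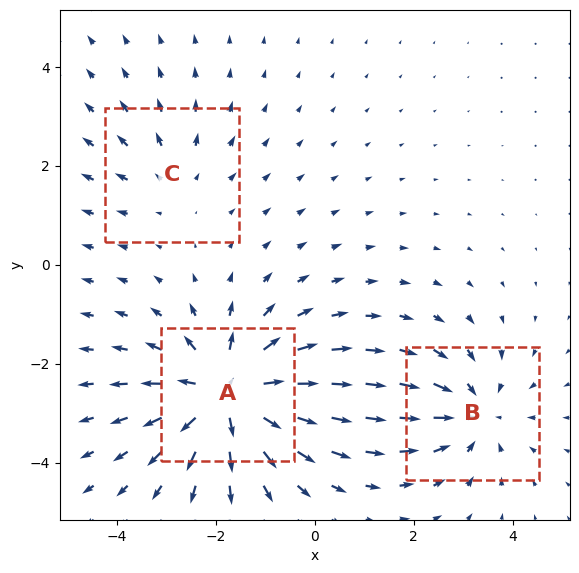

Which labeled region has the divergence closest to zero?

C

Divergence at each region's feature centre — A: about +5, B: about -3, C: about +2. Region C is closest to zero.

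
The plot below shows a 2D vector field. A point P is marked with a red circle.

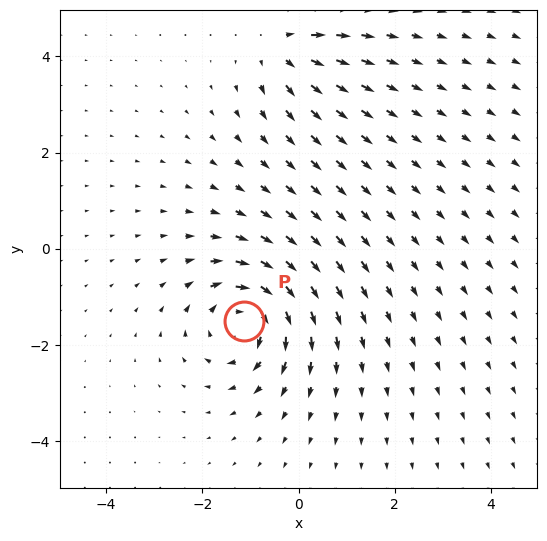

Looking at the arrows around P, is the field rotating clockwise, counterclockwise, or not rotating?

clockwise

Near P at (-1.1, -1.5) the arrows circulate clockwise. The curl (z-component) there is about -5; negative curl means clockwise rotation.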